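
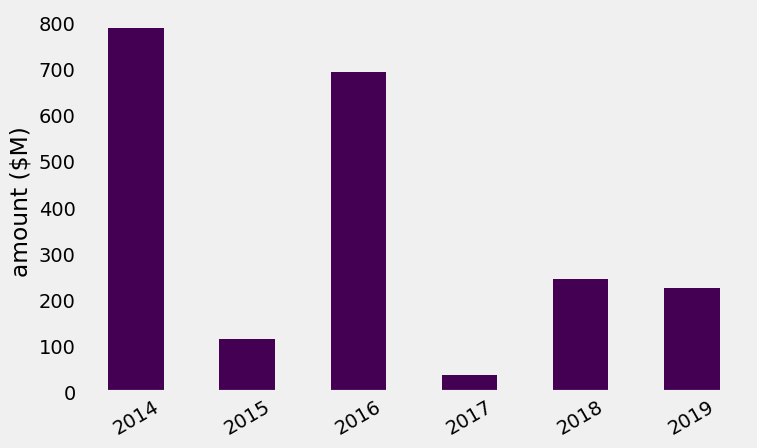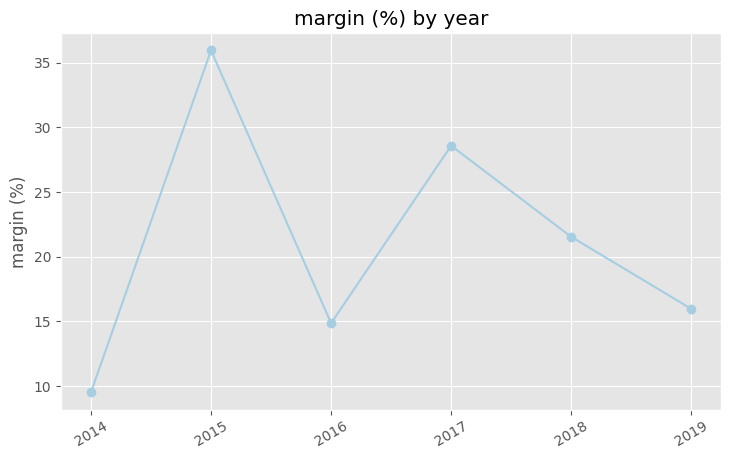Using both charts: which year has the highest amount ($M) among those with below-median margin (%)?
Chart 2 median margin (%) ≈ 20; below-median years: 2014, 2016, 2019. Among those, 2014 has the highest amount ($M) (≈ 800).

2014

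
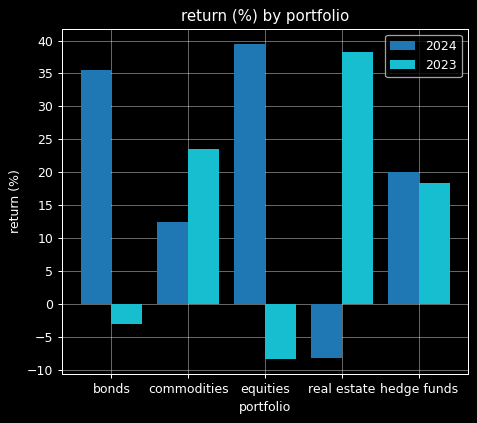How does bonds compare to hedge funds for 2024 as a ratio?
bonds ≈ 35, hedge funds ≈ 20; 35/20 ≈ 1.75.

≈ 1.75×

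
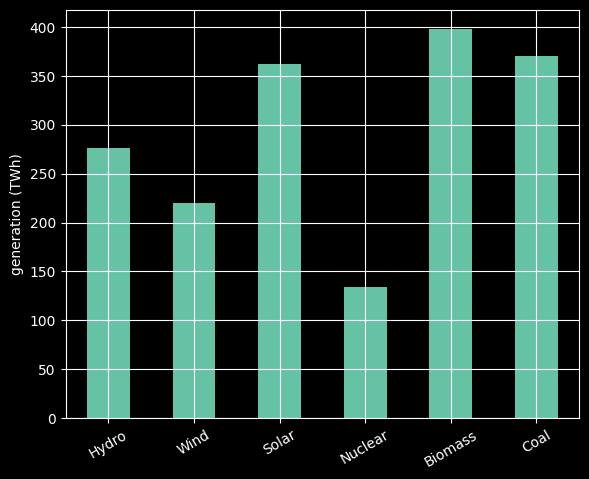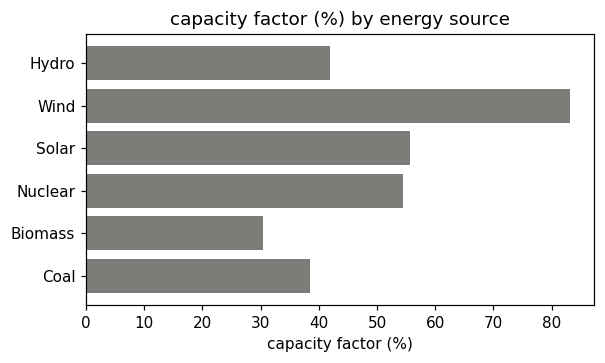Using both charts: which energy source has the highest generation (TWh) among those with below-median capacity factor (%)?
Chart 2 median capacity factor (%) ≈ 50; below-median energy sources: Hydro, Biomass, Coal. Among those, Biomass has the highest generation (TWh) (≈ 400).

Biomass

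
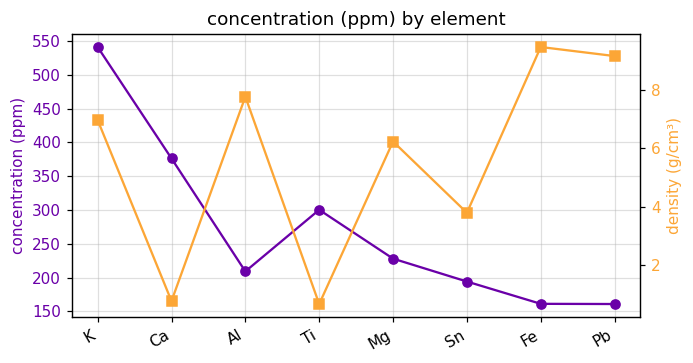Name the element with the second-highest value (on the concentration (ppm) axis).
Ca

Top 3 (on the concentration (ppm) axis): K ≈ 550, Ca ≈ 400, Ti ≈ 300.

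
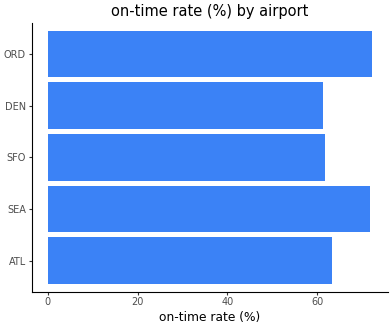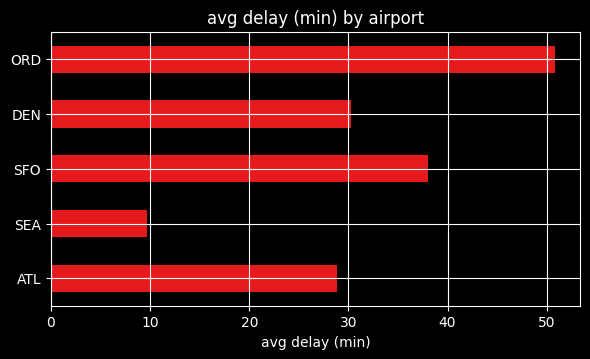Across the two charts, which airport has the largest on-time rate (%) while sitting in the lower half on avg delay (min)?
SEA

Chart 2 median avg delay (min) ≈ 30; below-median airports: ATL, SEA. Among those, SEA has the highest on-time rate (%) (≈ 70).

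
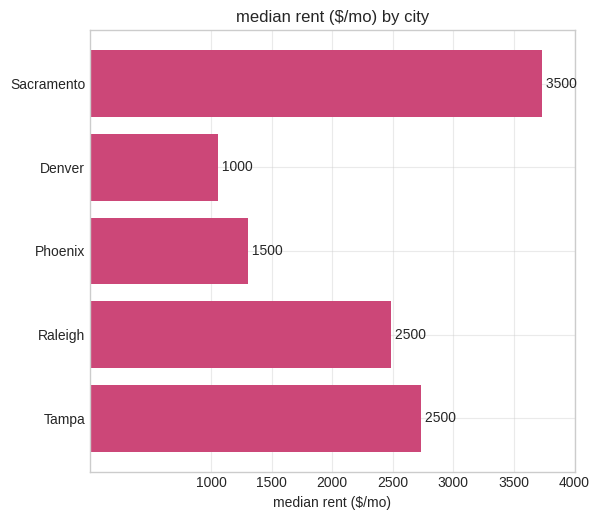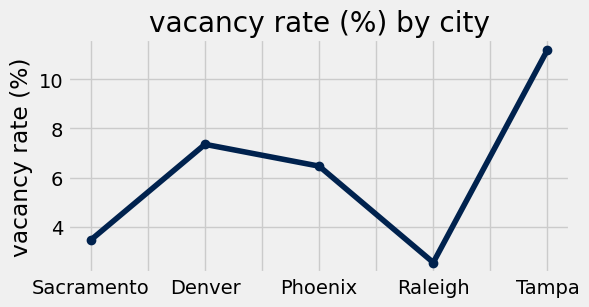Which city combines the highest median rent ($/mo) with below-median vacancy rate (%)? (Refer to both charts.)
Chart 2 median vacancy rate (%) ≈ 6; below-median cities: Sacramento, Raleigh. Among those, Sacramento has the highest median rent ($/mo) (≈ 3500).

Sacramento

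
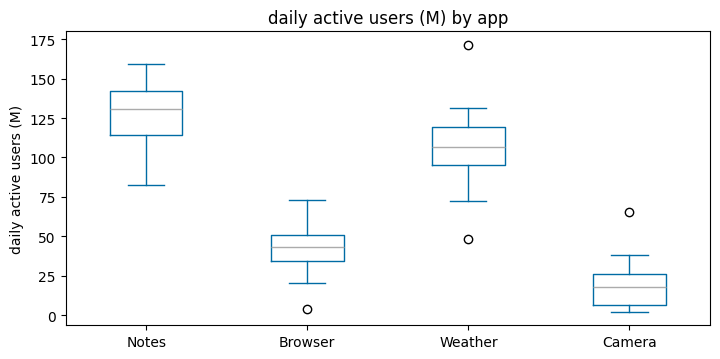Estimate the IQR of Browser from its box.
≈ 20

Q3 ≈ 50, Q1 ≈ 30; IQR ≈ 20.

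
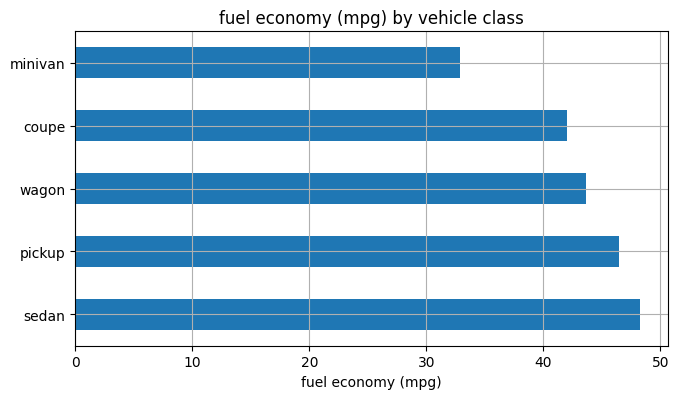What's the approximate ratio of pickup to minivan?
≈ 1.29×

pickup ≈ 45, minivan ≈ 35; 45/35 ≈ 1.29.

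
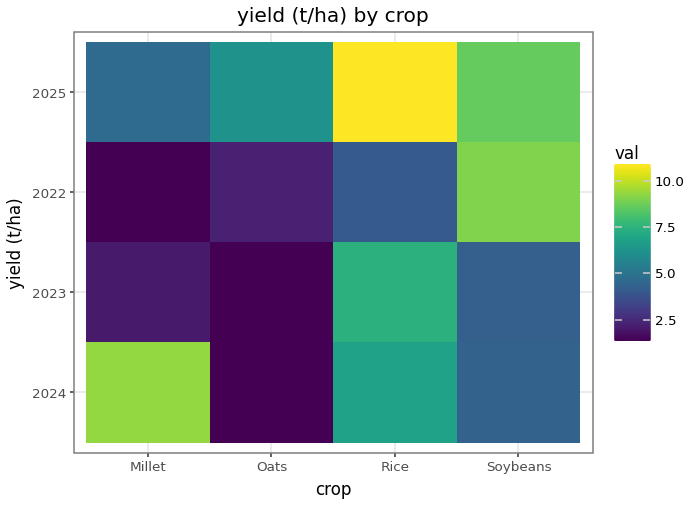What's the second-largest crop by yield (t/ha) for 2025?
Soybeans

Top 3 for 2025: Rice ≈ 11, Soybeans ≈ 9, Oats ≈ 6.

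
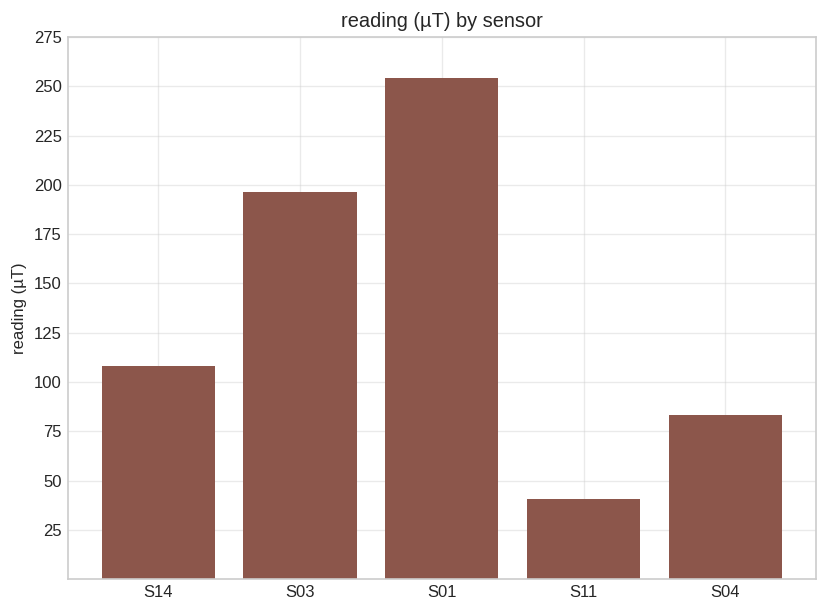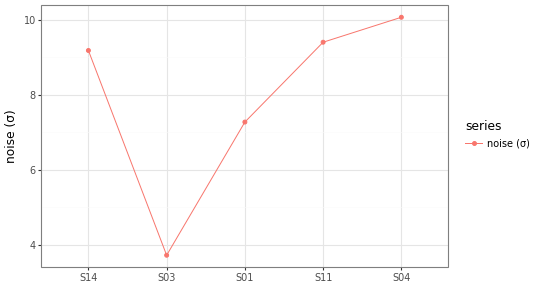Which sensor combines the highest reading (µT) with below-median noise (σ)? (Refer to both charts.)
S01

Chart 2 median noise (σ) ≈ 9; below-median sensors: S03, S01. Among those, S01 has the highest reading (µT) (≈ 250).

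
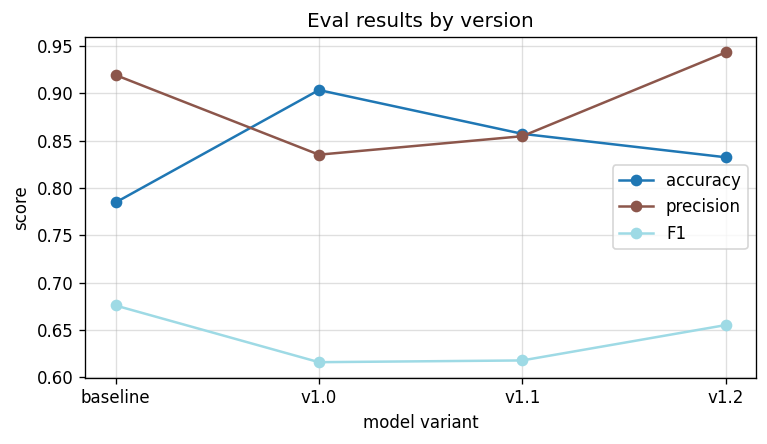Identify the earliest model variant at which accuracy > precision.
v1.0

baseline: accuracy ≈ 0.80 vs precision ≈ 0.90 (not yet); v1.0: accuracy ≈ 0.90 vs precision ≈ 0.85 (first crossover).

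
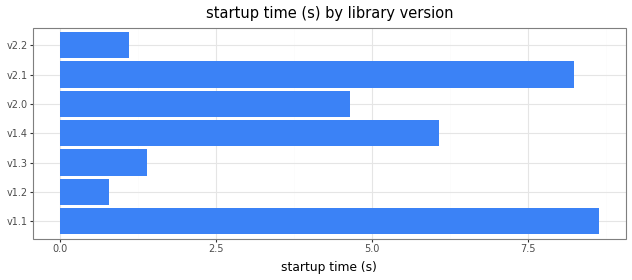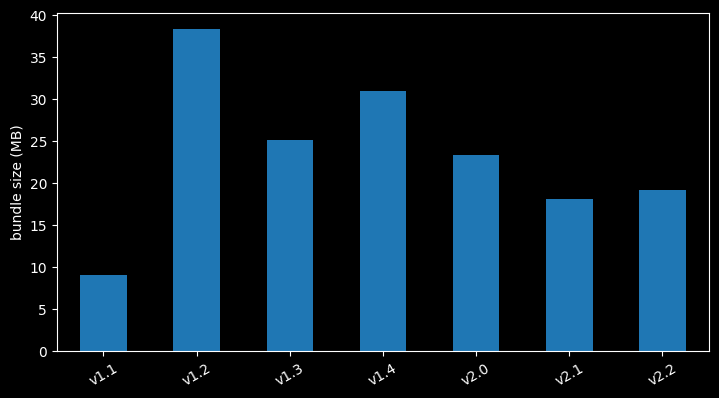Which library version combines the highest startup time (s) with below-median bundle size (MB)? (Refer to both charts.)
Chart 2 median bundle size (MB) ≈ 25; below-median library versions: v1.1, v2.1, v2.2. Among those, v1.1 has the highest startup time (s) (≈ 9).

v1.1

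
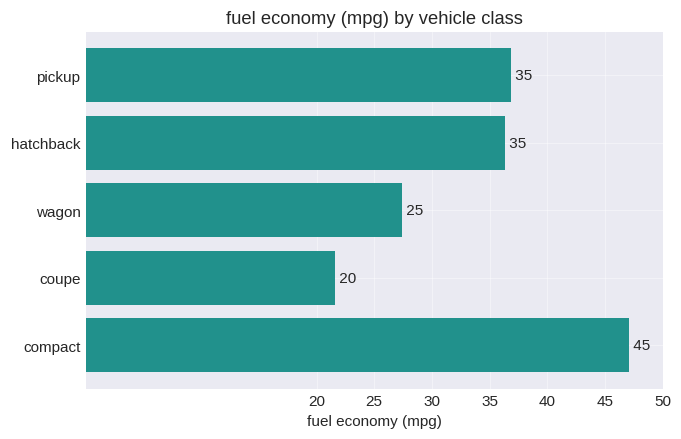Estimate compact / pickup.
≈ 1.29×

compact ≈ 45, pickup ≈ 35; 45/35 ≈ 1.29.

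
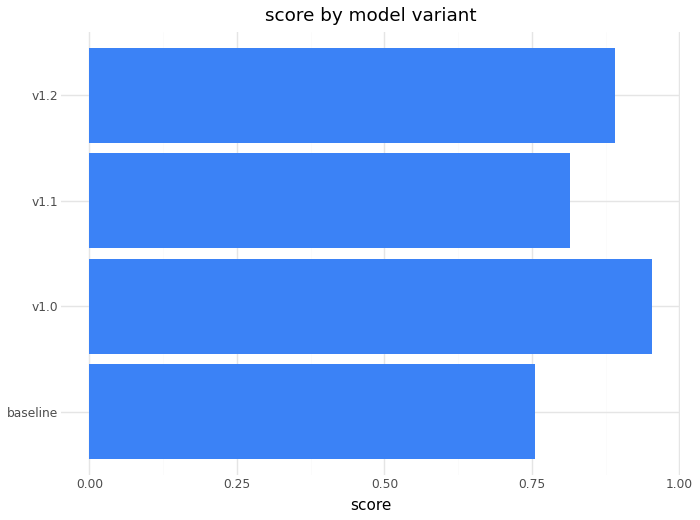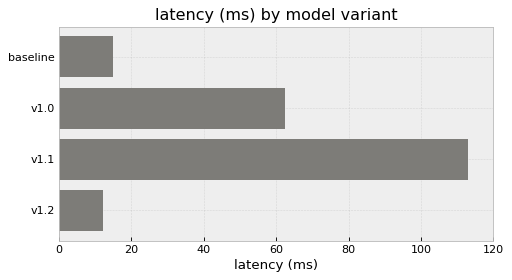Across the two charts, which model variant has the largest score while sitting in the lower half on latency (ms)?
Chart 2 median latency (ms) ≈ 40; below-median model variants: baseline, v1.2. Among those, v1.2 has the highest score (≈ 0.9).

v1.2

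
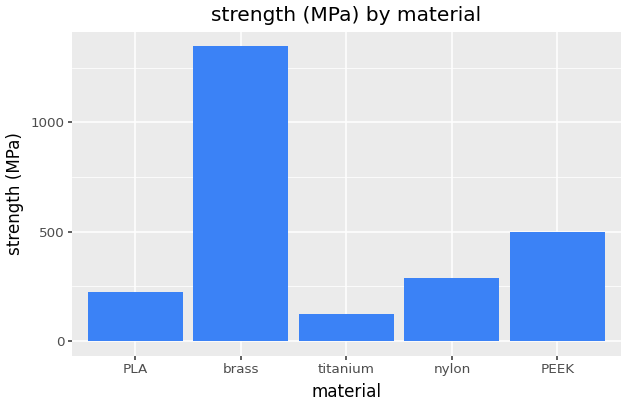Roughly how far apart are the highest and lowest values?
≈ 1200

Max brass ≈ 1400, min titanium ≈ 200; range ≈ 1200.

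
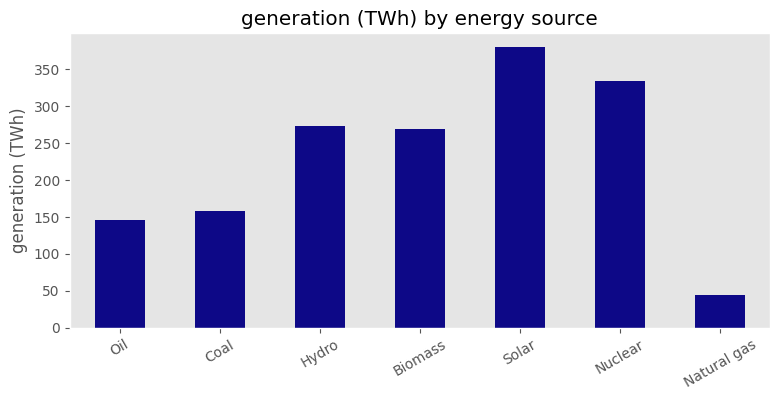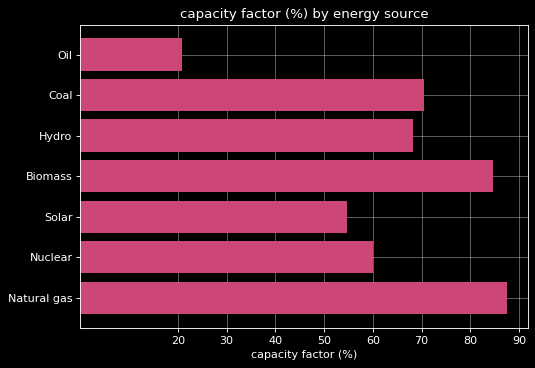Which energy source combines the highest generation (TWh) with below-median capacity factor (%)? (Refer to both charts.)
Solar

Chart 2 median capacity factor (%) ≈ 70; below-median energy sources: Oil, Solar, Nuclear. Among those, Solar has the highest generation (TWh) (≈ 400).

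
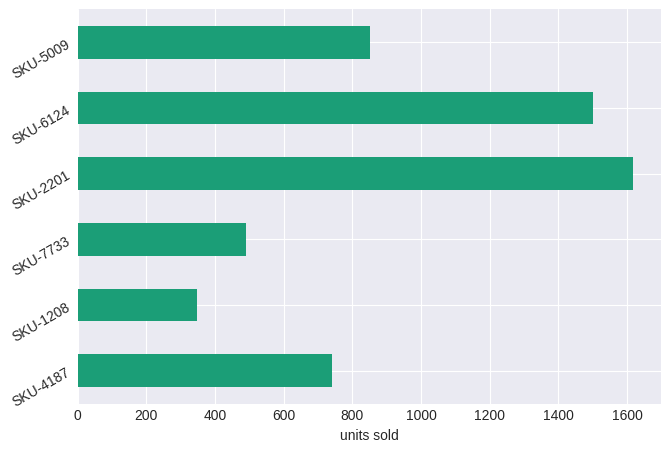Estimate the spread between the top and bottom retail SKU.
Max SKU-2201 ≈ 1600, min SKU-1208 ≈ 400; range ≈ 1200.

≈ 1200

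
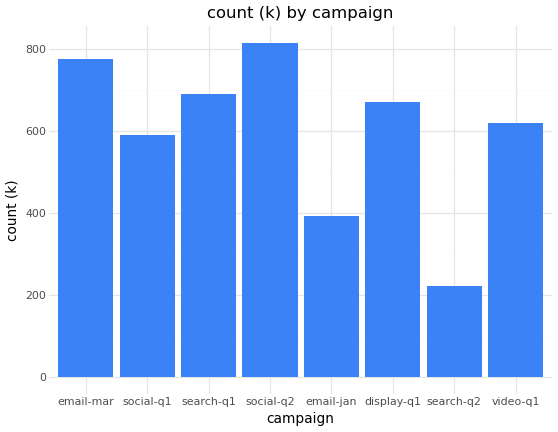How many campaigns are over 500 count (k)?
Above 500: email-mar, social-q1, search-q1, social-q2, display-q1, video-q1.

6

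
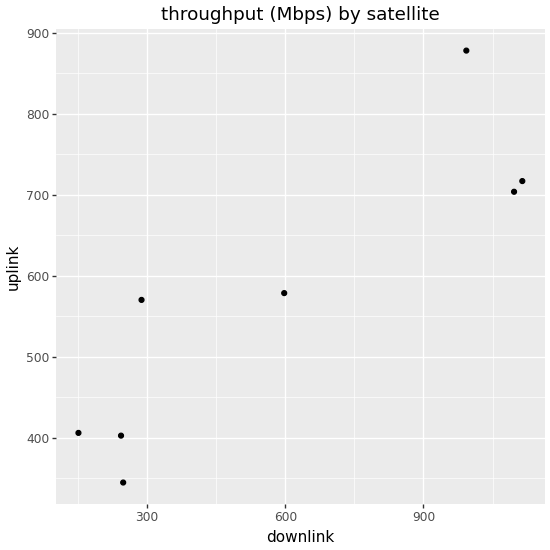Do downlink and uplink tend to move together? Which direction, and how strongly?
positive, strong

Points are positively correlated; strong (|r| ≈ 0.9).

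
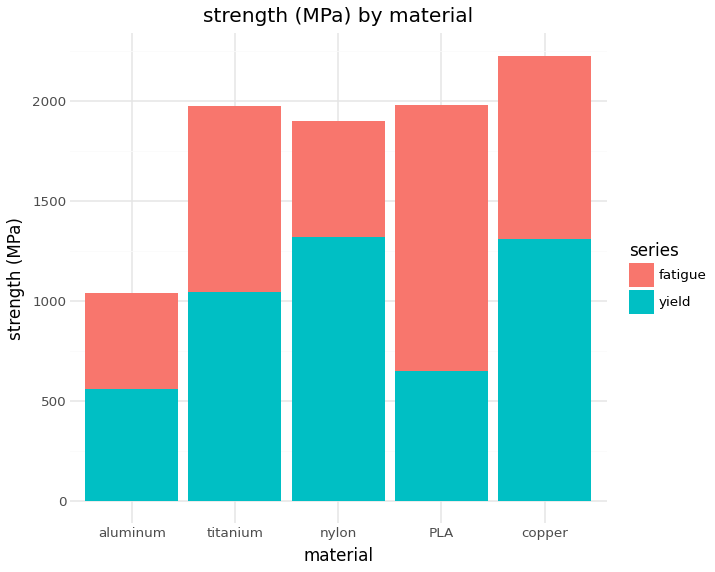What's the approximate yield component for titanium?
≈ 1000

yield top ≈ 1000, bottom ≈ 0; segment ≈ 1000.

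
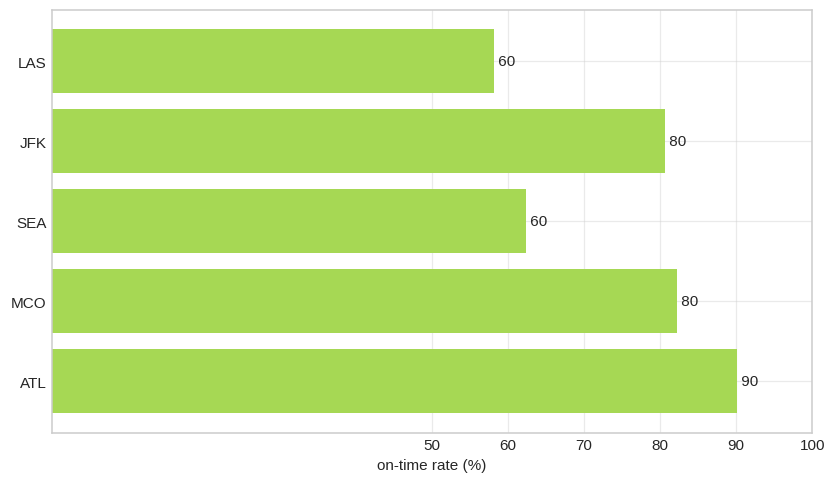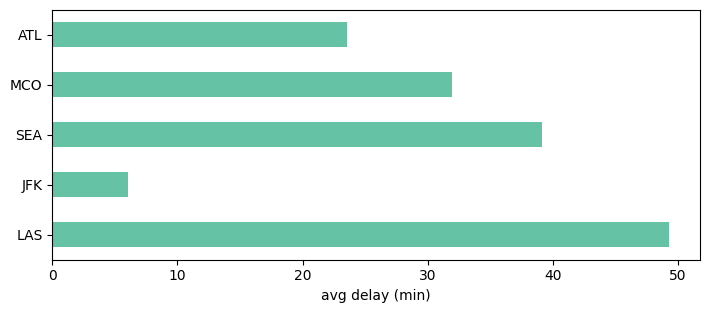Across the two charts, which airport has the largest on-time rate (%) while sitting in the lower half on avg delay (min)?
Chart 2 median avg delay (min) ≈ 30; below-median airports: JFK, ATL. Among those, ATL has the highest on-time rate (%) (≈ 90).

ATL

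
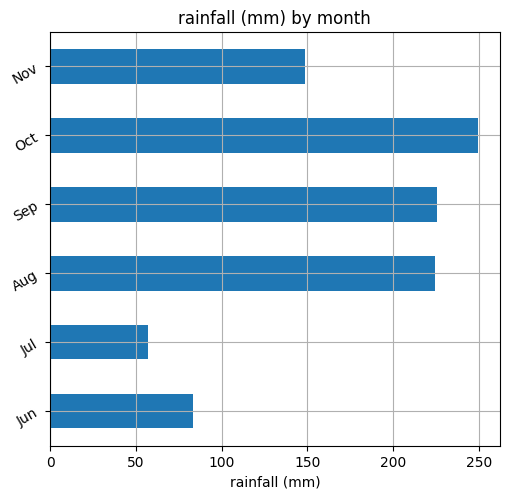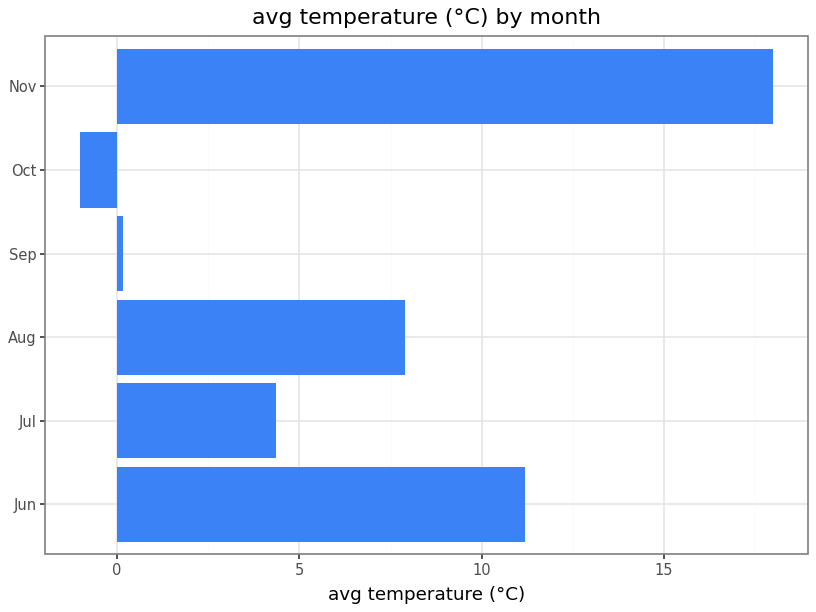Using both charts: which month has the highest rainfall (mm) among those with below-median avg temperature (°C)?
Oct

Chart 2 median avg temperature (°C) ≈ 6; below-median months: Jul, Sep, Oct. Among those, Oct has the highest rainfall (mm) (≈ 250).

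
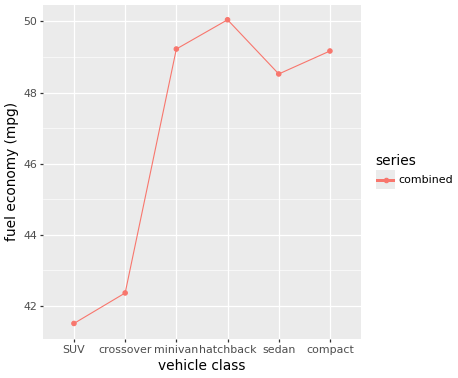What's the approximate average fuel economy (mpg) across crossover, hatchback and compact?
(42 + 50 + 49) / 3 ≈ 47.

≈ 47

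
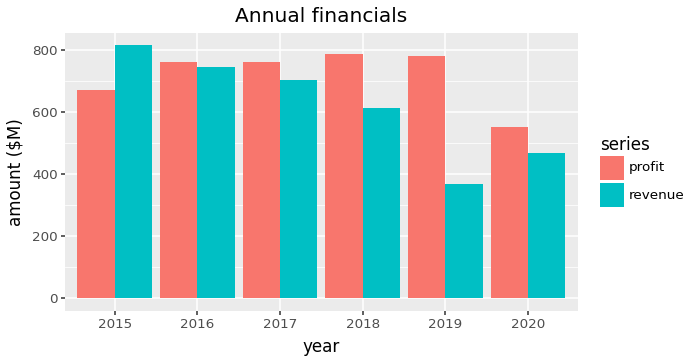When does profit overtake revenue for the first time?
2016

2015: profit ≈ 700 vs revenue ≈ 800 (not yet); 2016: profit ≈ 800 vs revenue ≈ 700 (first crossover).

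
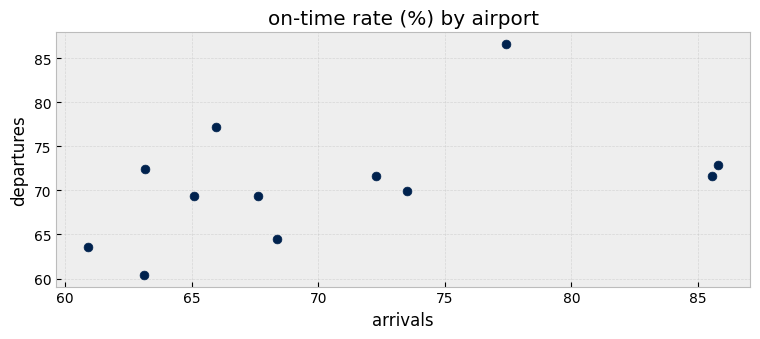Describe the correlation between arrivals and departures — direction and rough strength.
Points are positively correlated; moderate (|r| ≈ 0.5).

positive, moderate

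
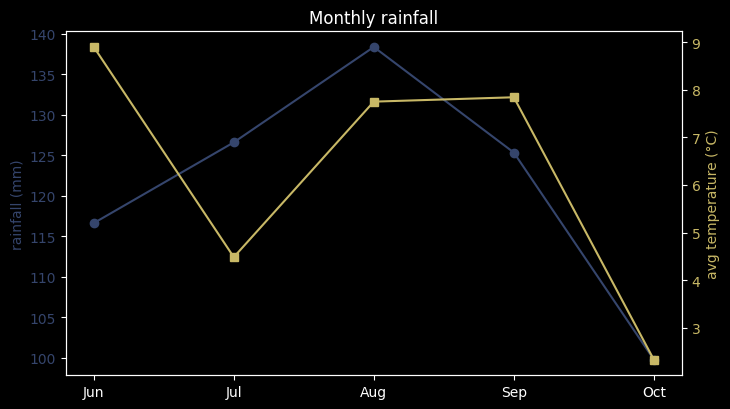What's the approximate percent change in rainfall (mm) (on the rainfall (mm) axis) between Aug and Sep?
≈ -10.7%

Aug ≈ 140, Sep ≈ 125; (125 − 140) / 140 ≈ -10.7%.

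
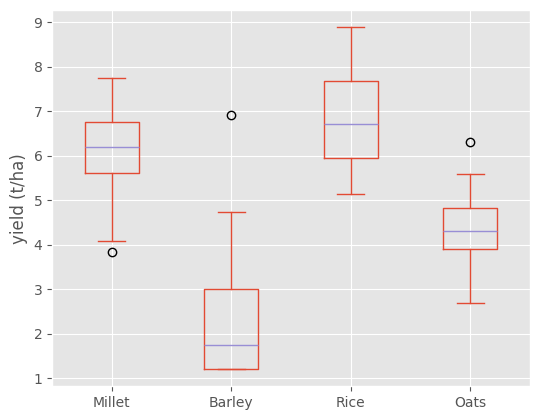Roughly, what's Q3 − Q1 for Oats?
≈ 1.0

Q3 ≈ 5.0, Q1 ≈ 4.0; IQR ≈ 1.0.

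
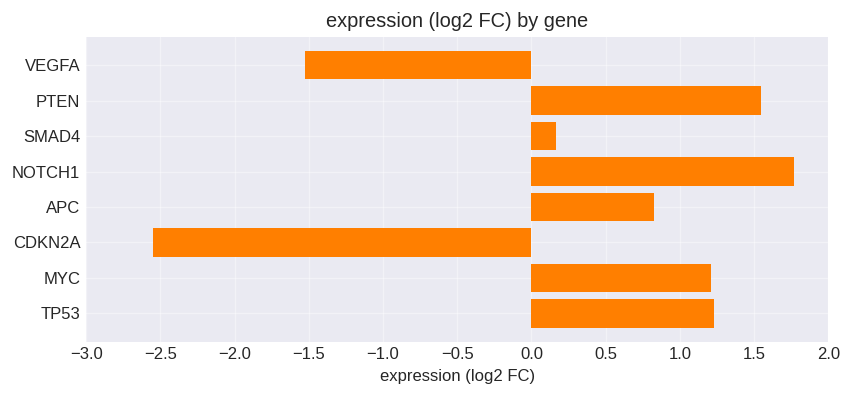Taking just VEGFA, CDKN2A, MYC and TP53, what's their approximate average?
≈ -0.5

(-1.5 + -2.5 + 1.0 + 1.0) / 4 ≈ -0.5.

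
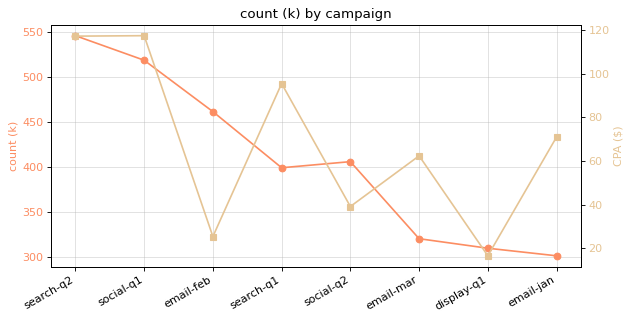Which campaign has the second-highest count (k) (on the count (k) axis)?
Top 3 (on the count (k) axis): search-q2 ≈ 550, social-q1 ≈ 525, email-feb ≈ 450.

social-q1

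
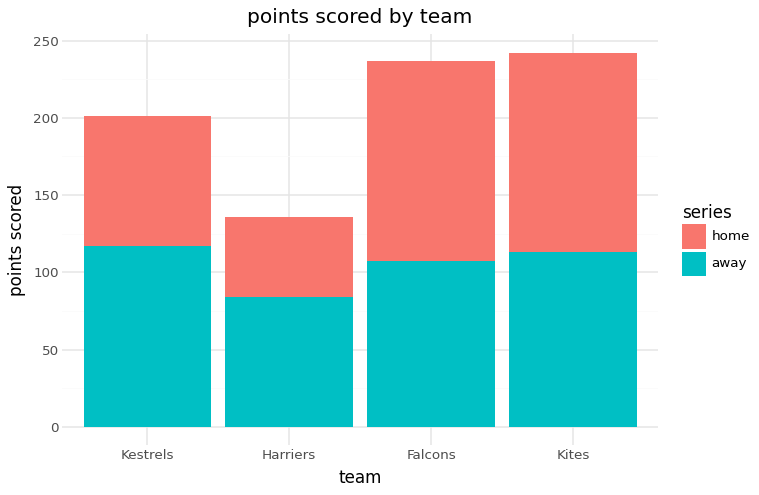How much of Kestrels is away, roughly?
away top ≈ 125, bottom ≈ 0; segment ≈ 125.

≈ 125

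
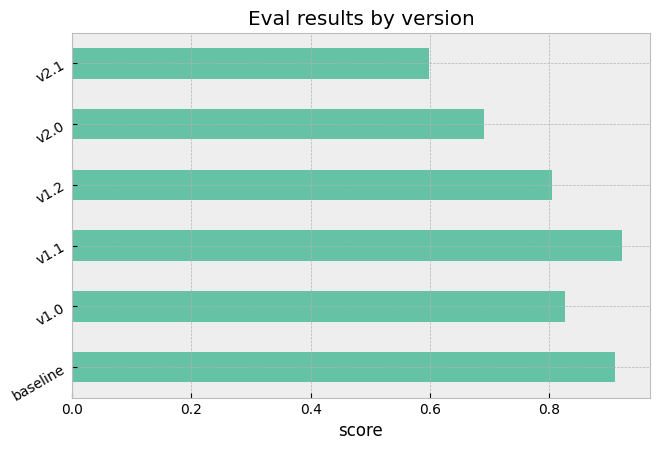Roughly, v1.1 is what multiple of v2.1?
v1.1 ≈ 0.9, v2.1 ≈ 0.6; 0.9/0.6 ≈ 1.5.

≈ 1.5×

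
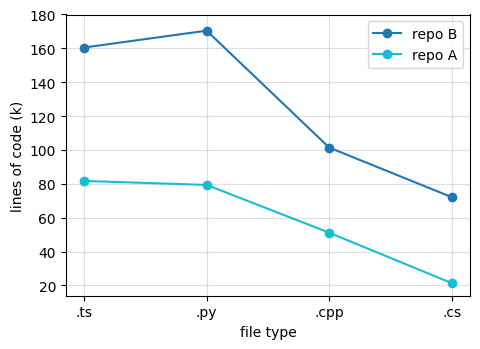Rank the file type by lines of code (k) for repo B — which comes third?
Top 4 for repo B: .py ≈ 180, .ts ≈ 160, .cpp ≈ 100, .cs ≈ 80.

.cpp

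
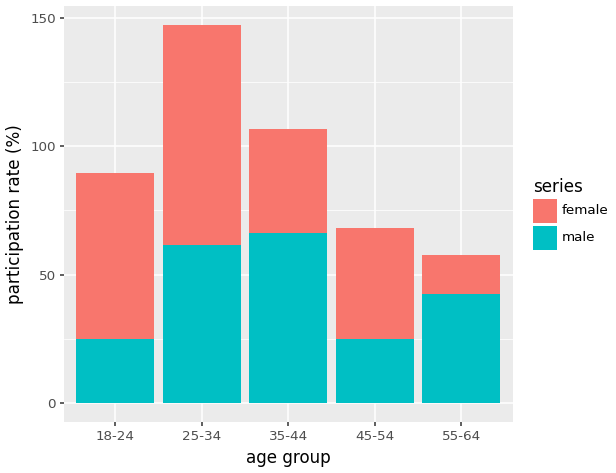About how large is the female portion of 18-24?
≈ 60

female top ≈ 80, bottom ≈ 20; segment ≈ 60.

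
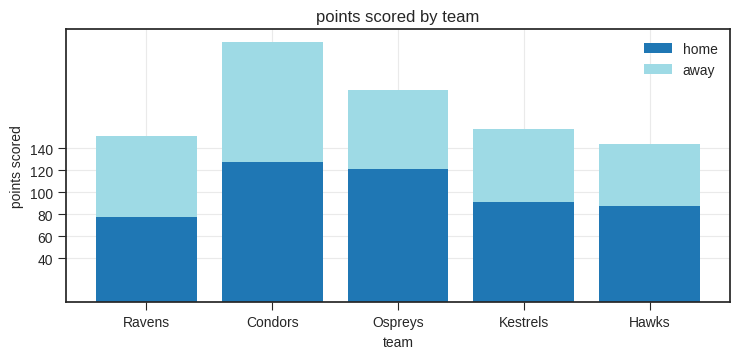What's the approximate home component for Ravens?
≈ 80

home top ≈ 80, bottom ≈ 0; segment ≈ 80.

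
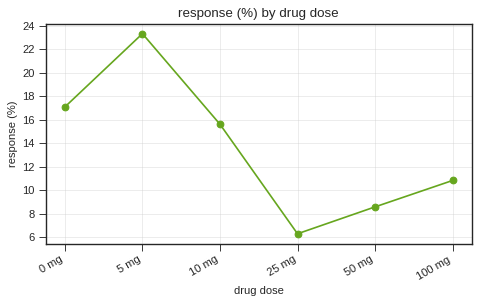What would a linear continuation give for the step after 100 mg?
Last three: 6, 8, 10 → slope ≈ 2/step → next ≈ 12.

≈ 12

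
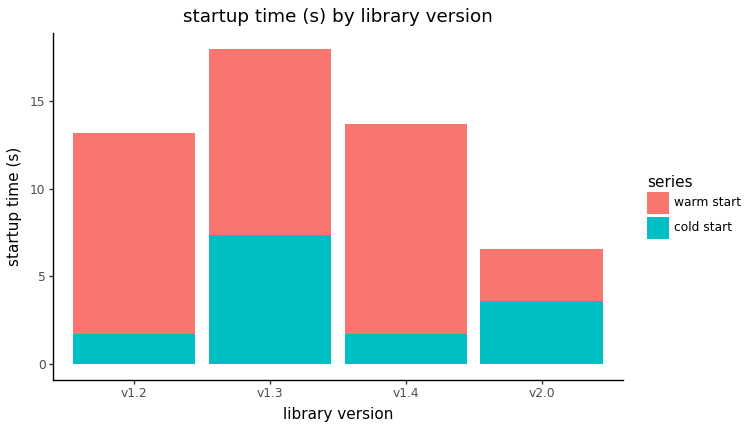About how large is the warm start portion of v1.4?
≈ 12

warm start top ≈ 14, bottom ≈ 2; segment ≈ 12.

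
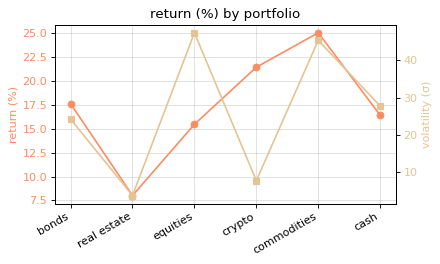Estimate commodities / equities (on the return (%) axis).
commodities ≈ 26, equities ≈ 16; 26/16 ≈ 1.62.

≈ 1.62×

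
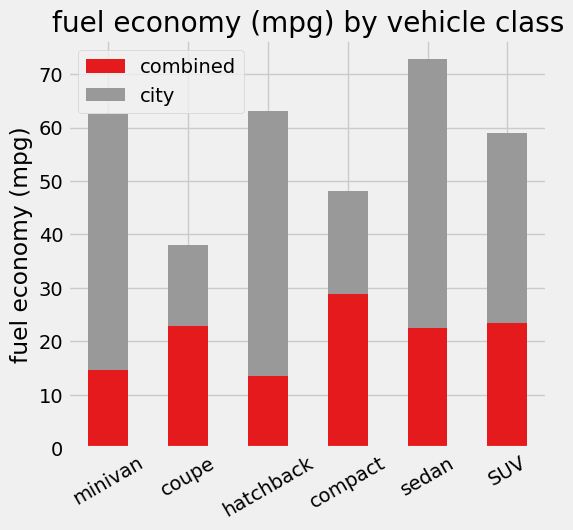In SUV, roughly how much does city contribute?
≈ 40

city top ≈ 60, bottom ≈ 20; segment ≈ 40.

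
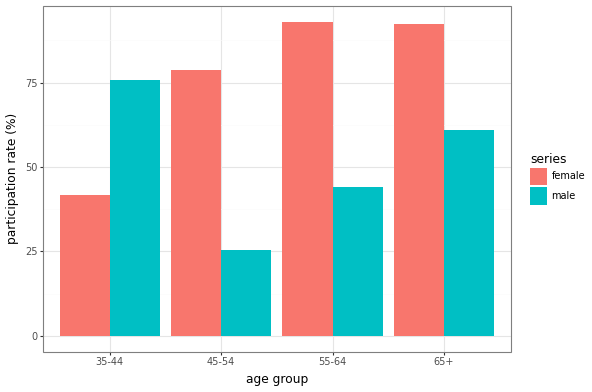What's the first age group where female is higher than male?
35-44: female ≈ 40 vs male ≈ 80 (not yet); 45-54: female ≈ 80 vs male ≈ 30 (first crossover).

45-54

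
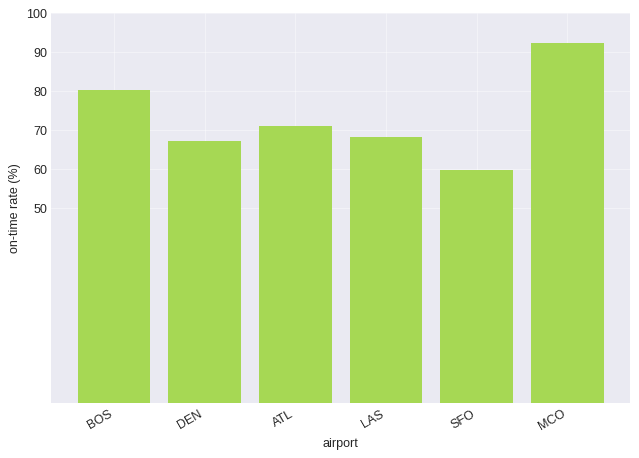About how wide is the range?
≈ 30

Max MCO ≈ 90, min SFO ≈ 60; range ≈ 30.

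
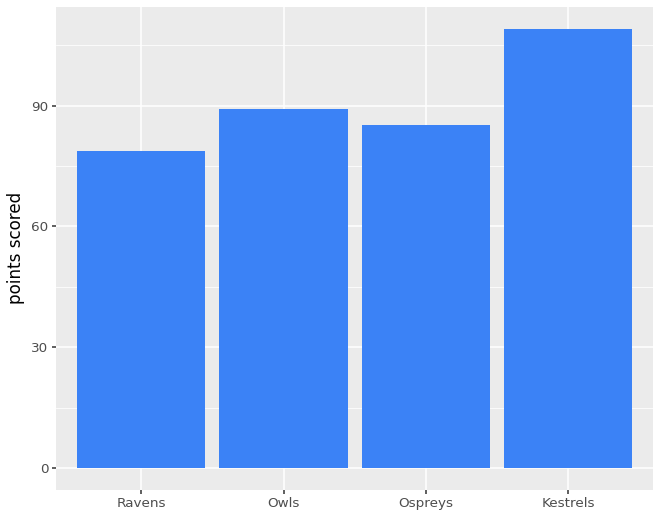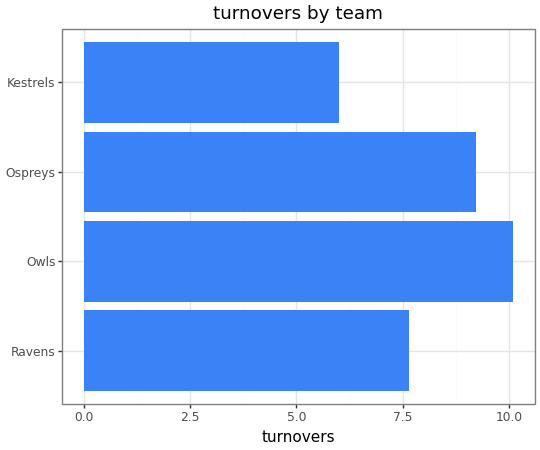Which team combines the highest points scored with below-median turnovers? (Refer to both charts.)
Chart 2 median turnovers ≈ 8; below-median teams: Ravens, Kestrels. Among those, Kestrels has the highest points scored (≈ 100).

Kestrels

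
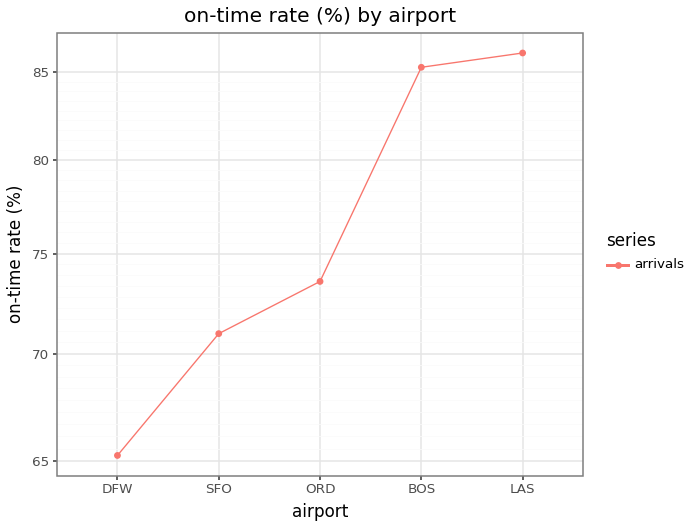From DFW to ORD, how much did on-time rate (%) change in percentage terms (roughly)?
≈ +12.1%

DFW ≈ 66, ORD ≈ 74; (74 − 66) / 66 ≈ +12.1%.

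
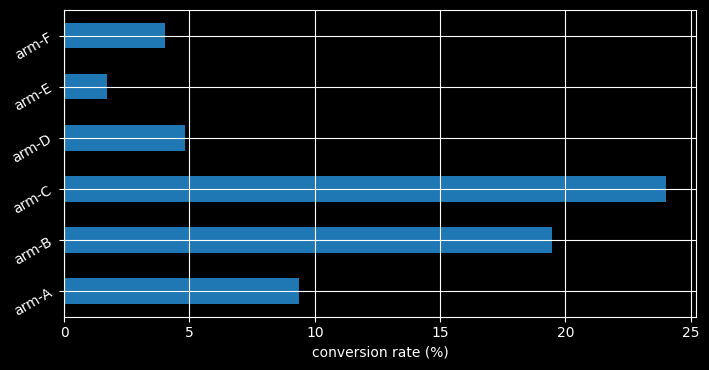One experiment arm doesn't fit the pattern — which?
arm-C

arm-C ≈ 24; the rest sit between ≈ 2 and ≈ 20.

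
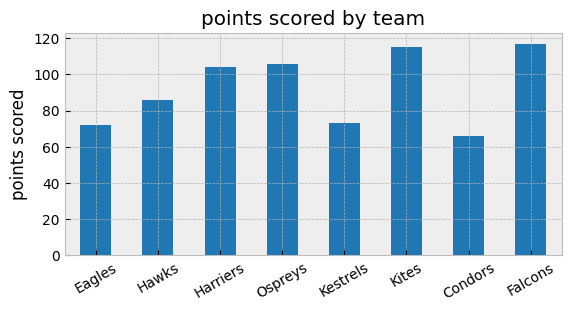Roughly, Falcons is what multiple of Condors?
Falcons ≈ 120, Condors ≈ 70; 120/70 ≈ 1.71.

≈ 1.71×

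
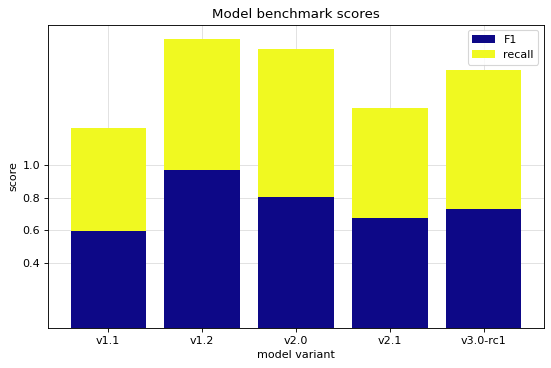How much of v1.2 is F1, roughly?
≈ 1.0

F1 top ≈ 1.0, bottom ≈ 0.0; segment ≈ 1.0.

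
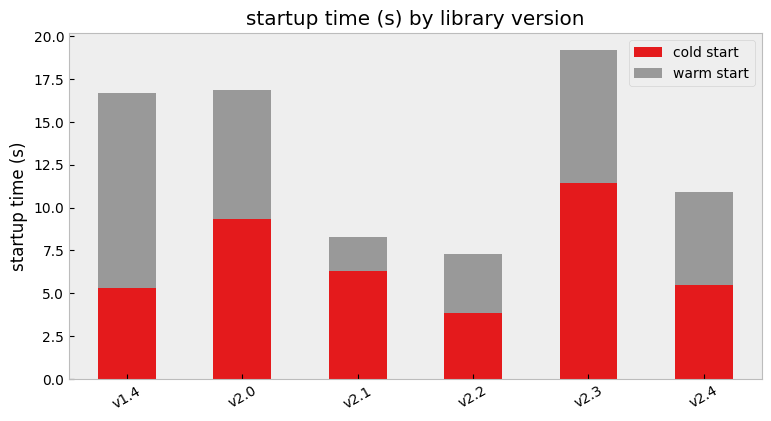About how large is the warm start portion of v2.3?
warm start top ≈ 20, bottom ≈ 12; segment ≈ 8.

≈ 8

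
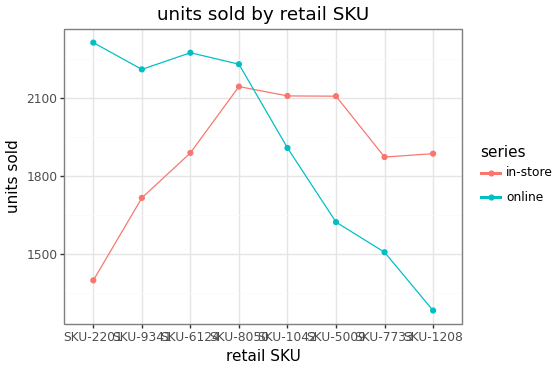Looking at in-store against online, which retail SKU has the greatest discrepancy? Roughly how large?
SKU-2201, ≈ 900

SKU-2201: in-store ≈ 1400, online ≈ 2300 → gap ≈ 900. Next-largest (SKU-1208) is only ≈ 600.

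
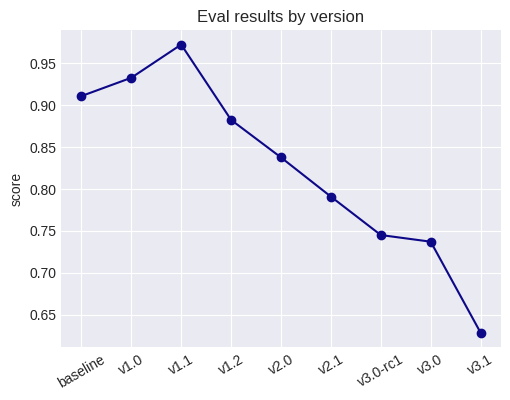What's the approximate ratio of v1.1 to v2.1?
≈ 1.19×

v1.1 ≈ 0.95, v2.1 ≈ 0.80; 0.95/0.80 ≈ 1.19.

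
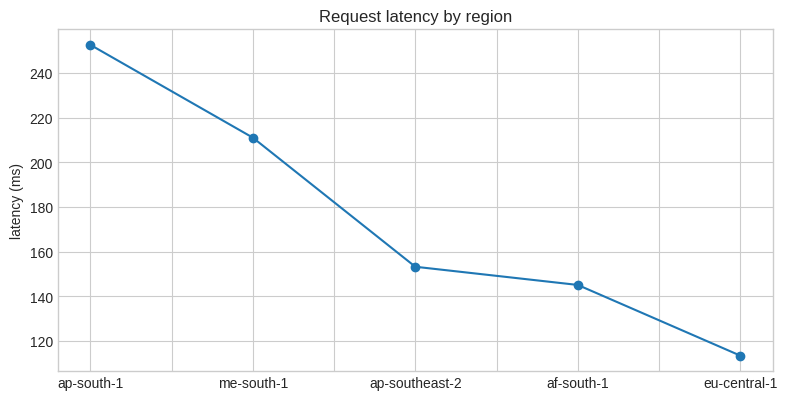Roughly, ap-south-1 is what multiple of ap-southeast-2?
≈ 1.62×

ap-south-1 ≈ 260, ap-southeast-2 ≈ 160; 260/160 ≈ 1.62.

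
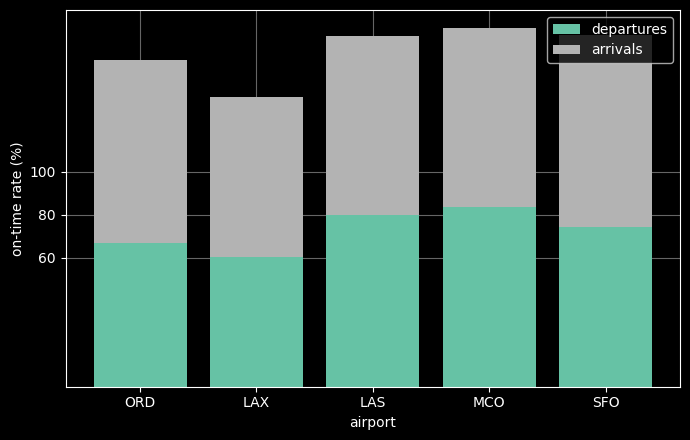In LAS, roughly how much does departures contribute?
≈ 80

departures top ≈ 80, bottom ≈ 0; segment ≈ 80.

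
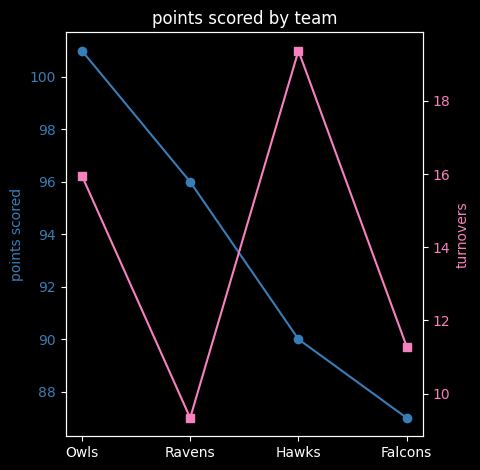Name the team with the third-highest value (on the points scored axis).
Top 4 (on the points scored axis): Owls ≈ 100, Ravens ≈ 96, Hawks ≈ 90, Falcons ≈ 88.

Hawks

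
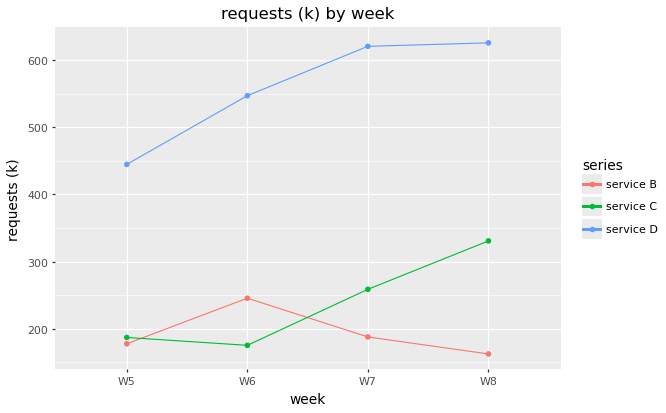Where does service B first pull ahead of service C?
W6

W5: service B ≈ 200 vs service C ≈ 200 (not yet); W6: service B ≈ 250 vs service C ≈ 200 (first crossover).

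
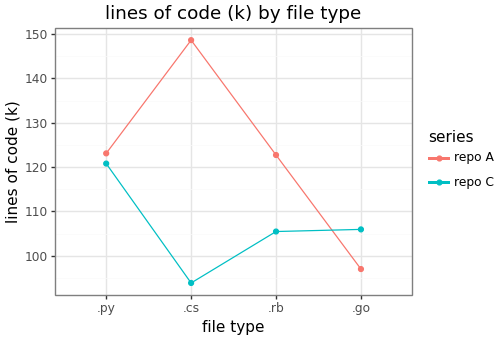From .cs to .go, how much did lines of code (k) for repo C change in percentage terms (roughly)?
≈ +10.5%

.cs ≈ 95, .go ≈ 105; (105 − 95) / 95 ≈ +10.5%.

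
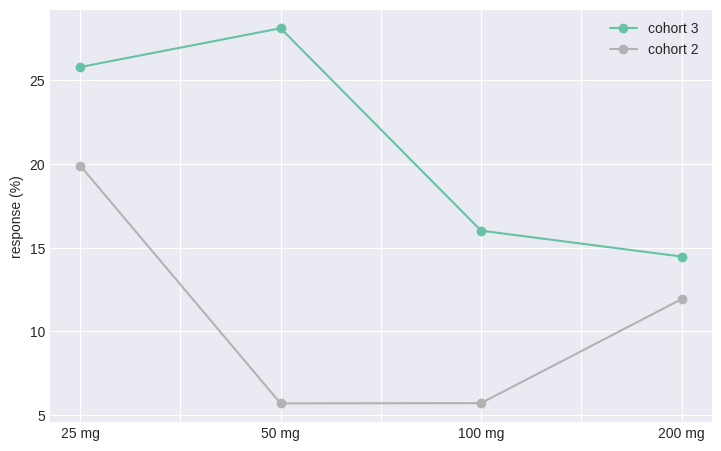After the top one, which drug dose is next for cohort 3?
Top 3 for cohort 3: 50 mg ≈ 28, 25 mg ≈ 26, 100 mg ≈ 16.

25 mg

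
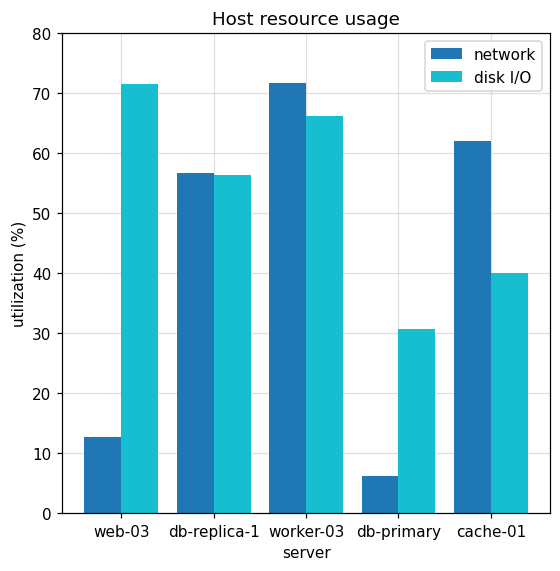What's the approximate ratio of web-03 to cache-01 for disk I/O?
web-03 ≈ 70, cache-01 ≈ 40; 70/40 ≈ 1.75.

≈ 1.75×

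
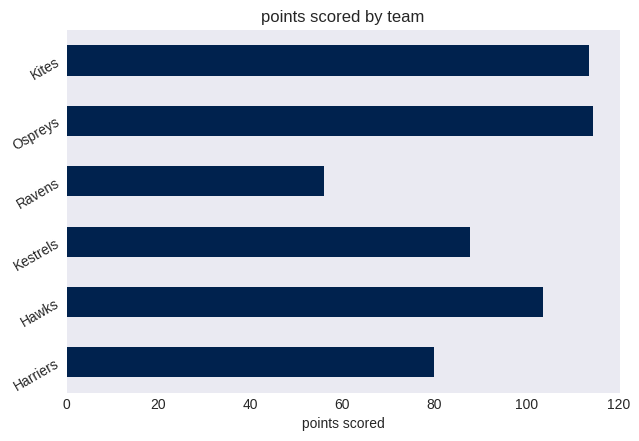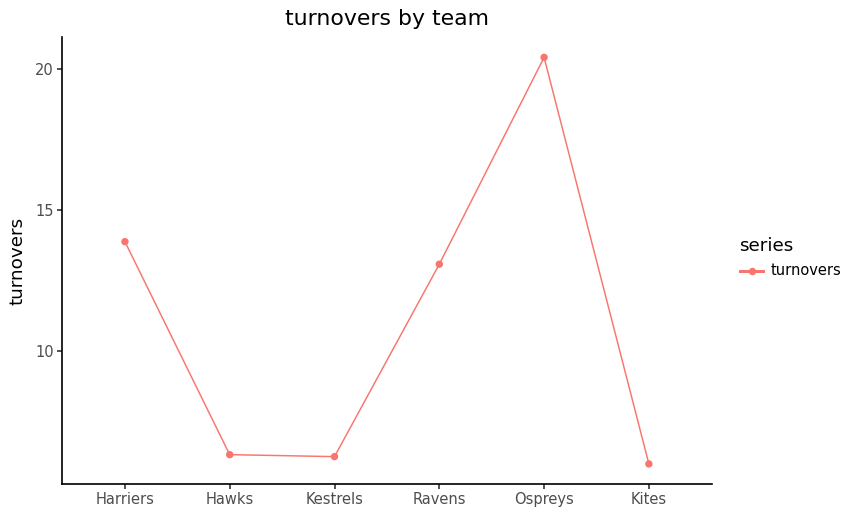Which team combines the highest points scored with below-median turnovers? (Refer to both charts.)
Kites

Chart 2 median turnovers ≈ 10; below-median teams: Hawks, Kestrels, Kites. Among those, Kites has the highest points scored (≈ 120).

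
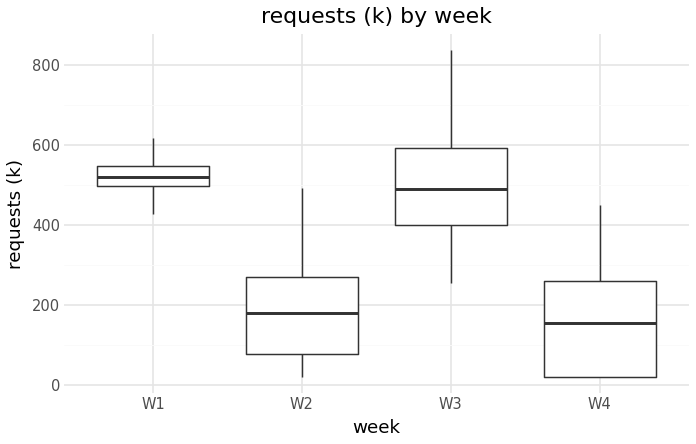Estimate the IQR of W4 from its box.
≈ 250

Q3 ≈ 250, Q1 ≈ 0; IQR ≈ 250.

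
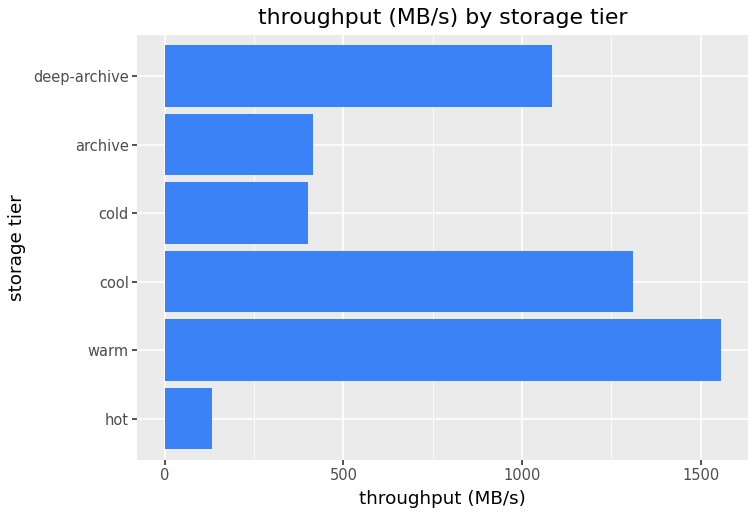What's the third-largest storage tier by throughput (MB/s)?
deep-archive

Top 4: warm ≈ 1600, cool ≈ 1400, deep-archive ≈ 1000, archive ≈ 400.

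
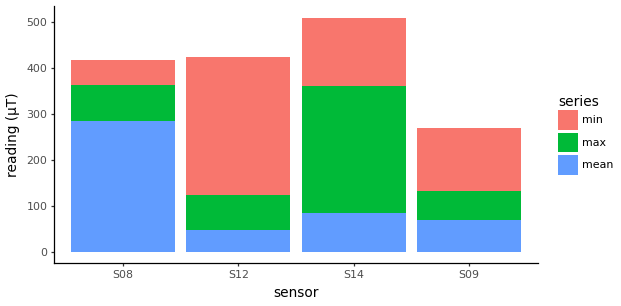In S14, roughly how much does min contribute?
min top ≈ 500, bottom ≈ 350; segment ≈ 150.

≈ 150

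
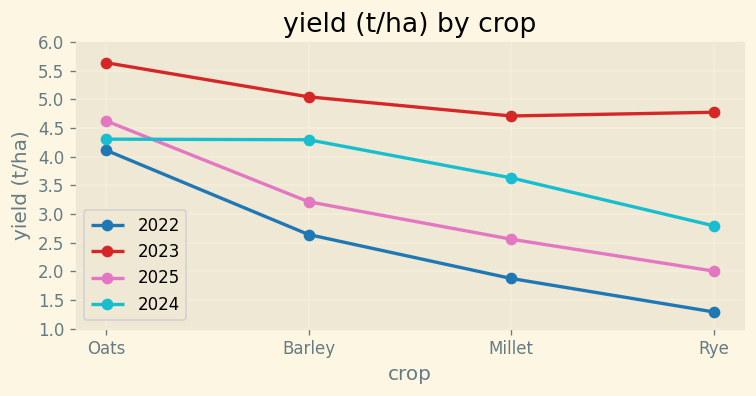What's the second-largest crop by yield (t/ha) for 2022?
Top 3 for 2022: Oats ≈ 4.0, Barley ≈ 2.5, Millet ≈ 2.0.

Barley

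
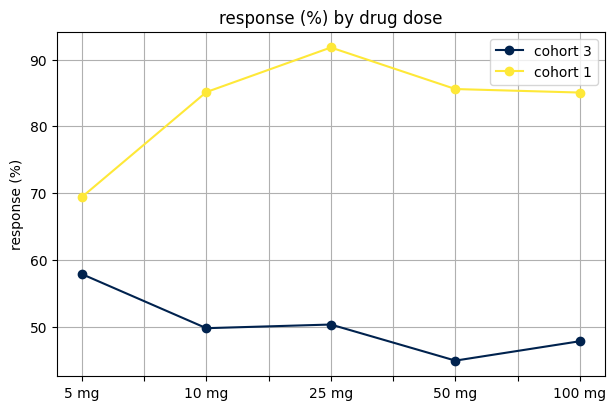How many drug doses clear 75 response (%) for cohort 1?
Above 75: 10 mg, 25 mg, 50 mg, 100 mg.

4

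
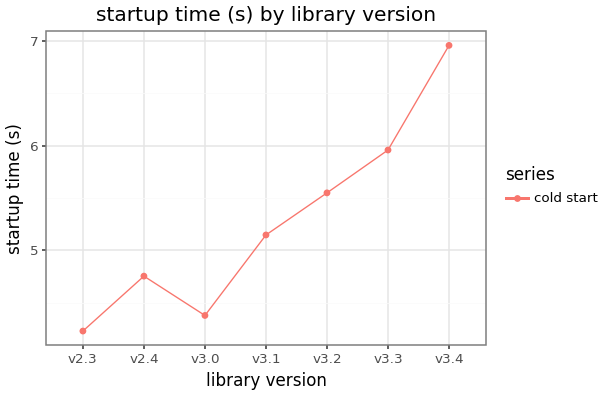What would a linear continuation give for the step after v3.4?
Last three: 5.5, 6.0, 7.0 → slope ≈ 0.75/step → next ≈ 7.75.

≈ 7.75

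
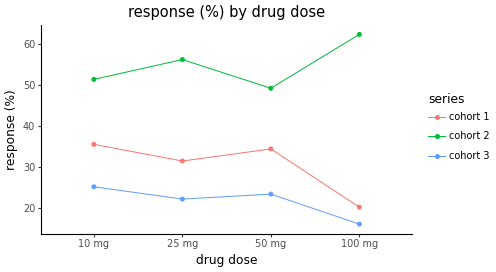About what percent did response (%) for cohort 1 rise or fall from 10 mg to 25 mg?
10 mg ≈ 35, 25 mg ≈ 30; (30 − 35) / 35 ≈ -14.3%.

≈ -14.3%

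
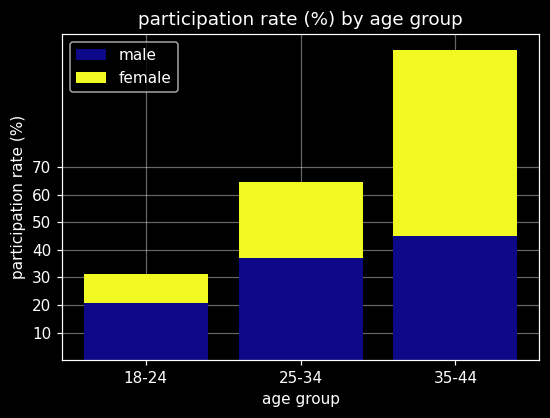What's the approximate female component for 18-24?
≈ 10

female top ≈ 30, bottom ≈ 20; segment ≈ 10.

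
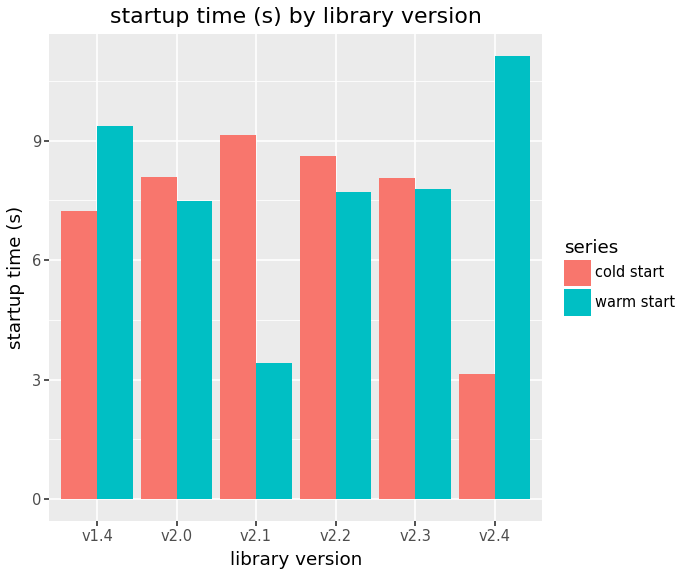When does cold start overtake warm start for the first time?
v2.0

v1.4: cold start ≈ 7 vs warm start ≈ 9 (not yet); v2.0: cold start ≈ 8 vs warm start ≈ 7 (first crossover).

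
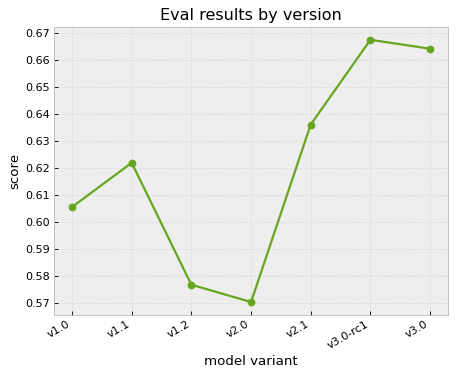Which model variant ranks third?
Top 4: v3.0-rc1 ≈ 0.67, v3.0 ≈ 0.66, v2.1 ≈ 0.64, v1.1 ≈ 0.62.

v2.1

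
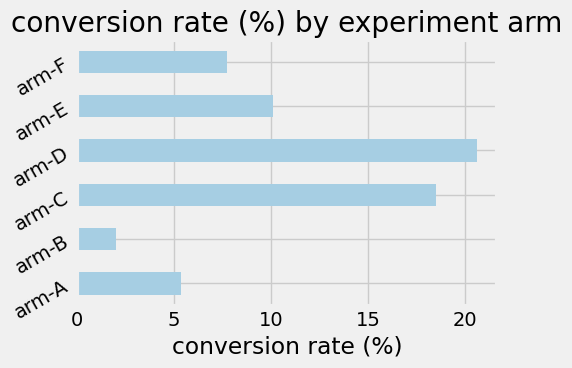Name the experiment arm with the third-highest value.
Top 4: arm-D ≈ 20, arm-C ≈ 18, arm-E ≈ 10, arm-F ≈ 8.

arm-E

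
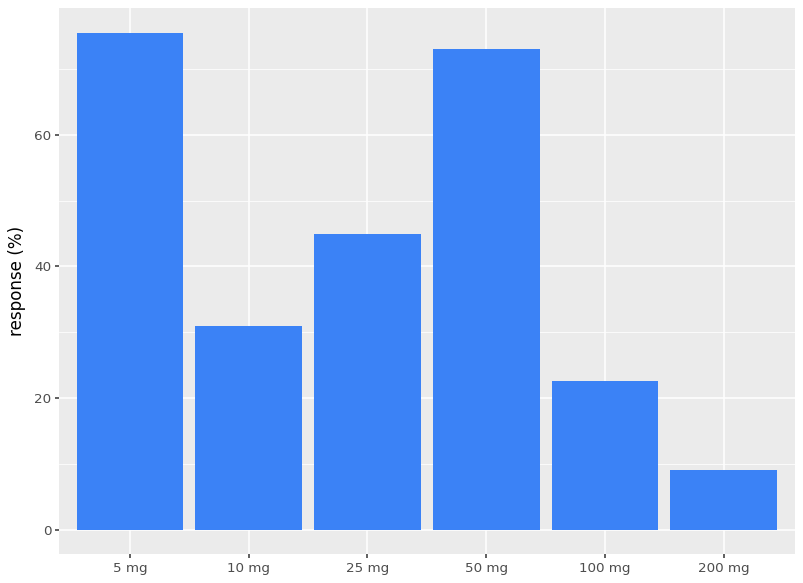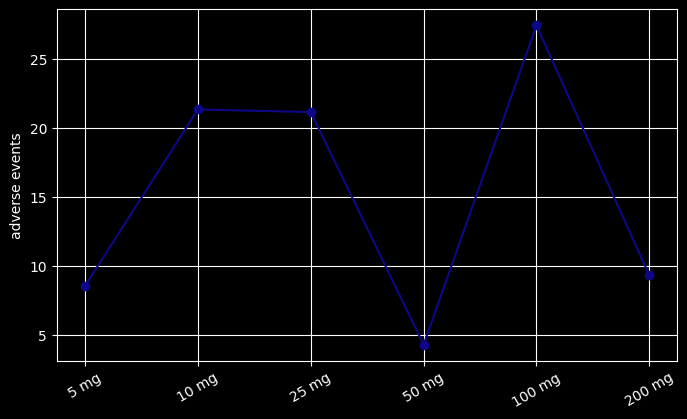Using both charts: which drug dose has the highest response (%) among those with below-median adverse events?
5 mg

Chart 2 median adverse events ≈ 15; below-median drug doses: 5 mg, 50 mg, 200 mg. Among those, 5 mg has the highest response (%) (≈ 80).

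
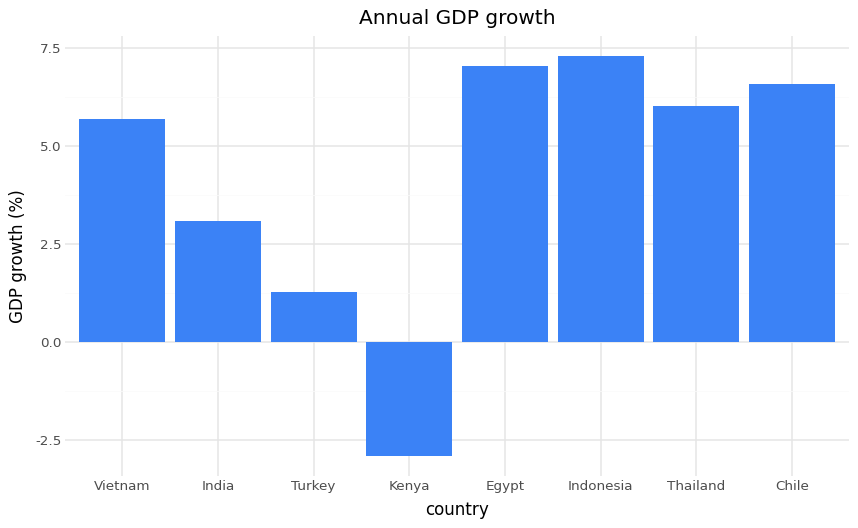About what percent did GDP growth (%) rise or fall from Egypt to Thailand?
Egypt ≈ 7, Thailand ≈ 6; (6 − 7) / 7 ≈ -14.3%.

≈ -14.3%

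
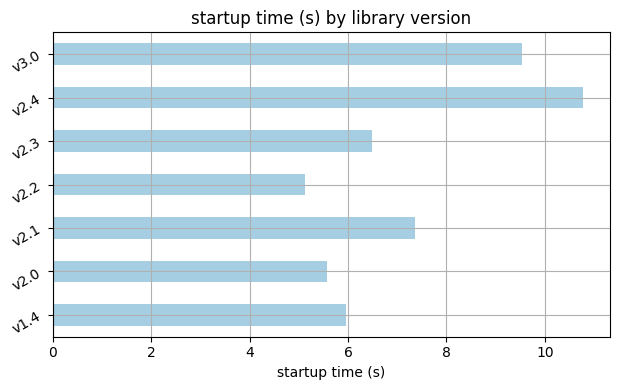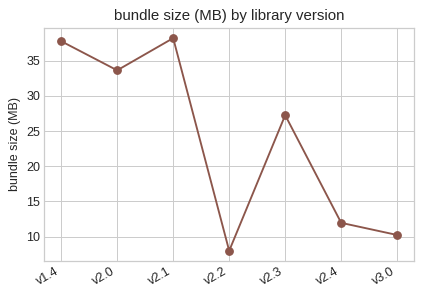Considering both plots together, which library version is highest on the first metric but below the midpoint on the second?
Chart 2 median bundle size (MB) ≈ 25; below-median library versions: v2.2, v2.4, v3.0. Among those, v2.4 has the highest startup time (s) (≈ 11).

v2.4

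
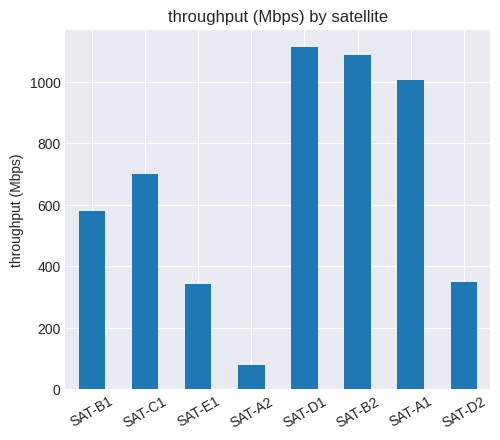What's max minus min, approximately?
Max SAT-D1 ≈ 1100, min SAT-A2 ≈ 100; range ≈ 1000.

≈ 1000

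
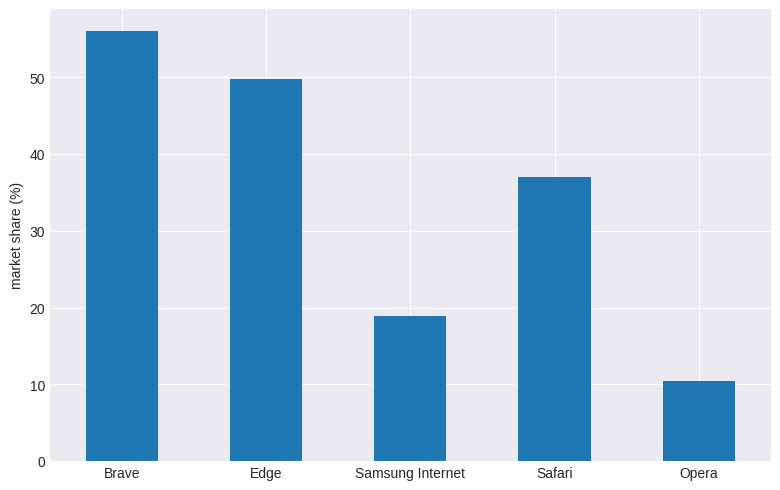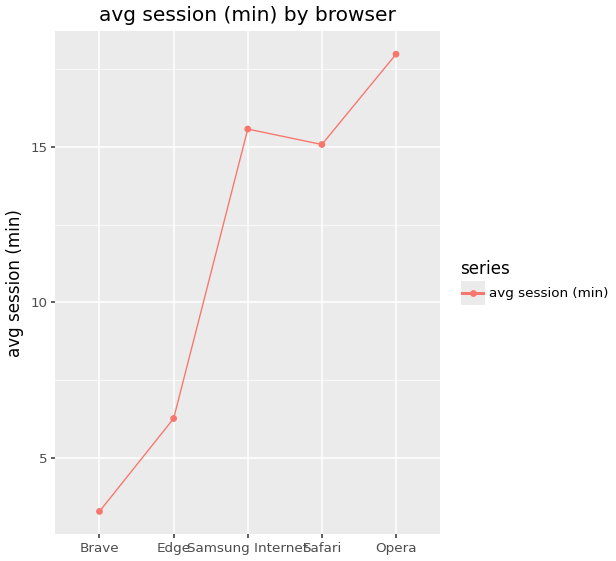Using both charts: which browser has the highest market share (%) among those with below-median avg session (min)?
Chart 2 median avg session (min) ≈ 16; below-median browsers: Brave, Edge. Among those, Brave has the highest market share (%) (≈ 60).

Brave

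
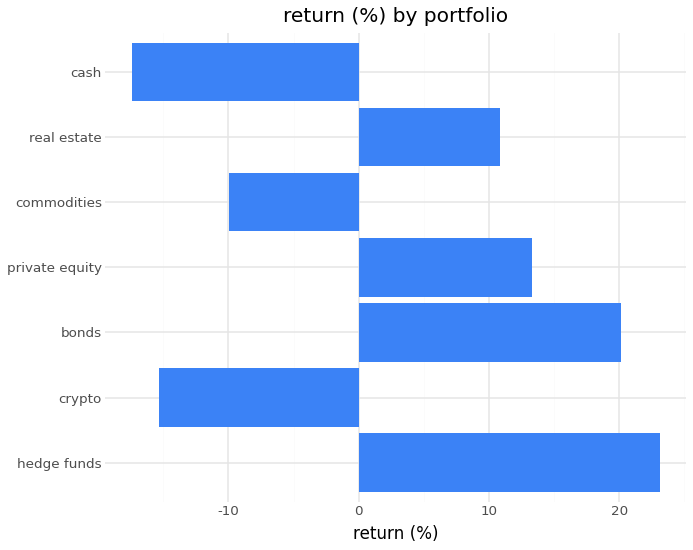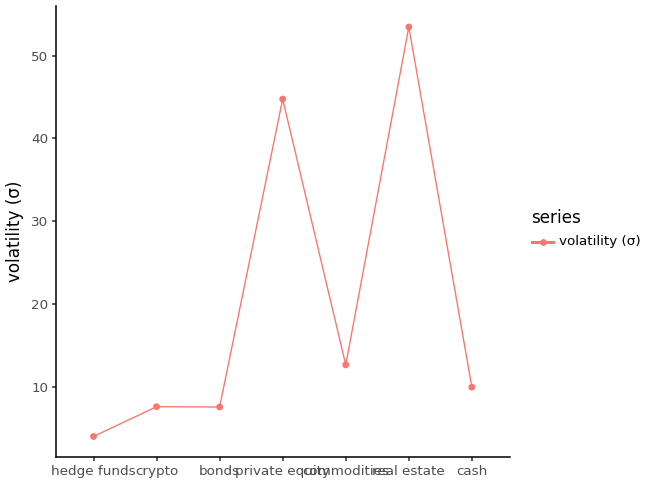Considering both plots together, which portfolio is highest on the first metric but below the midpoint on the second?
Chart 2 median volatility (σ) ≈ 10; below-median portfolios: hedge funds, crypto, bonds. Among those, hedge funds has the highest return (%) (≈ 25).

hedge funds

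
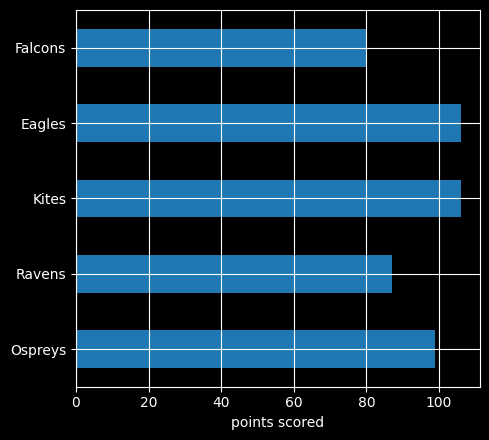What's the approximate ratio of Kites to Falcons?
≈ 1.38×

Kites ≈ 110, Falcons ≈ 80; 110/80 ≈ 1.38.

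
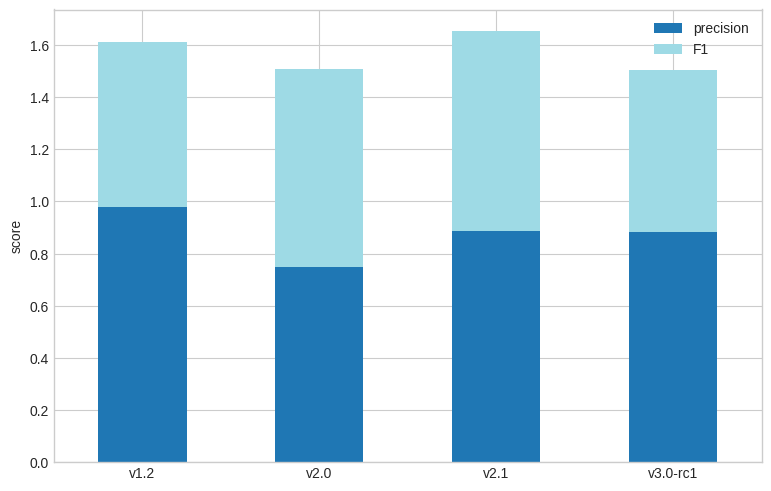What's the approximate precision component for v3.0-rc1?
≈ 0.8

precision top ≈ 0.8, bottom ≈ 0.0; segment ≈ 0.8.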